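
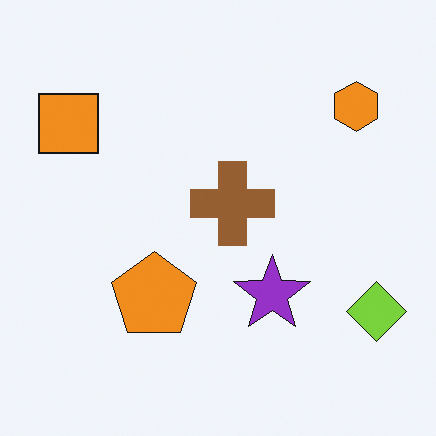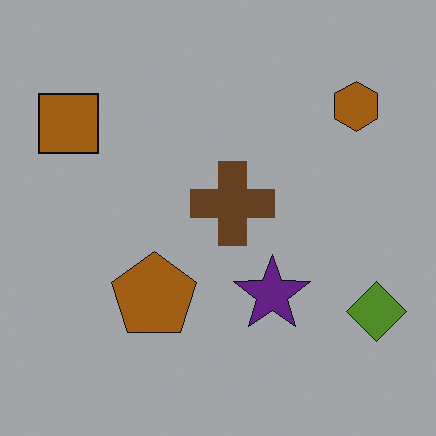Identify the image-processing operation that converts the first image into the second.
Noticeably darkened.

Every pixel — background and shapes alike — is uniformly darkened.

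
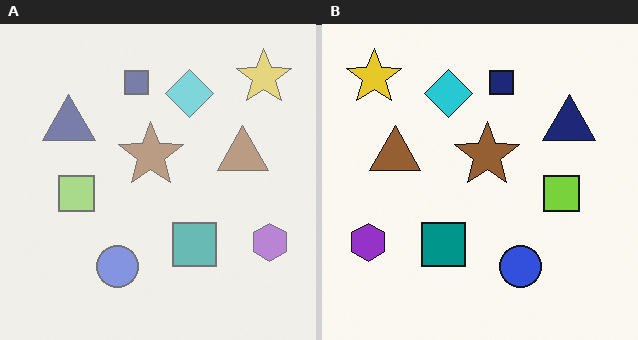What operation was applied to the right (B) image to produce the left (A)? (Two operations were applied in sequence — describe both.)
This is the original image flipped horizontally (left ↔ right), then given much lower contrast.

The purple hexagon is in the bottom-left of the right (B) image and the bottom-right of the left (A) — shapes on opposite sides of the vertical midline have swapped in a mirror flip. Tones are pushed toward mid-grey across the whole image — a global contrast change.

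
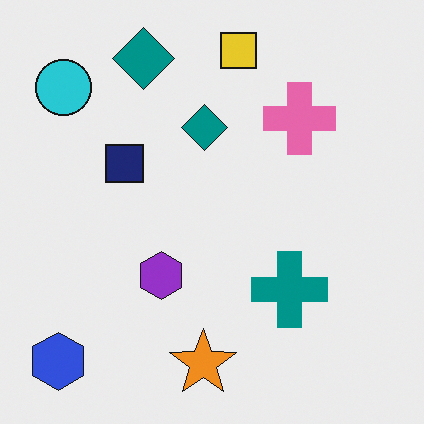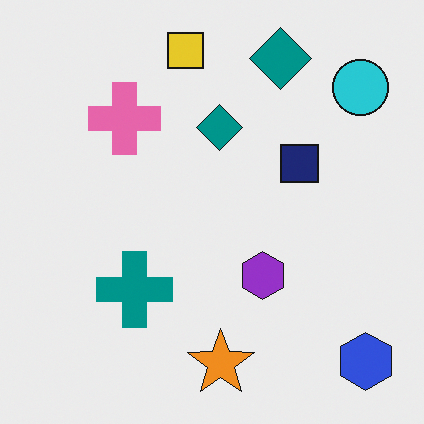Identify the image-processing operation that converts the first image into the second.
The transformation is: flipped horizontally (left ↔ right).

The blue hexagon is in the bottom-left of the first image and the bottom-right of the second — shapes on opposite sides of the vertical midline have swapped in a mirror flip.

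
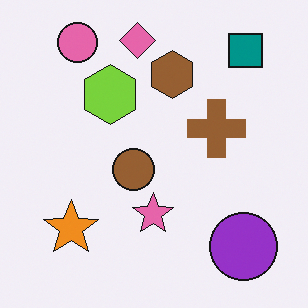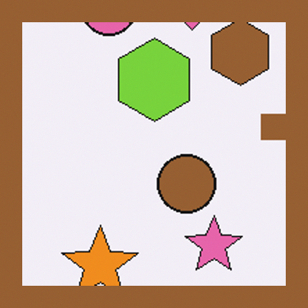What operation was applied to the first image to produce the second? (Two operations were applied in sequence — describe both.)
The image was cropped tightly and scaled back up, then framed with a brown border.

The visible shapes are larger and the field of view is narrower; shapes near the original edges may be partly or wholly outside the frame — a crop-and-rescale. A solid brown frame runs around the edge of the second image, with the content slightly shrunk inside it.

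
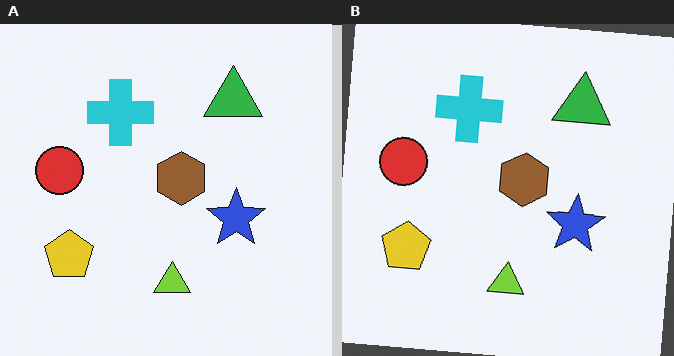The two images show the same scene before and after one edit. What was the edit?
This is the original image rotated clockwise by a small amount.

Every shape is tilted by the same angle and the image corners show triangular fill wedges — a whole-image rotation by a non-right angle.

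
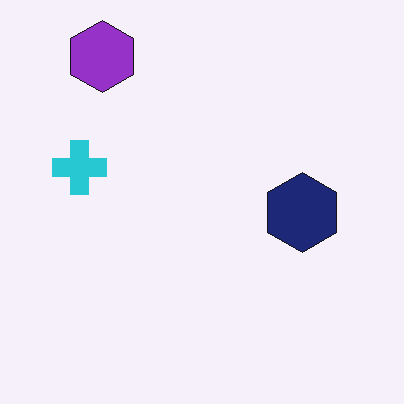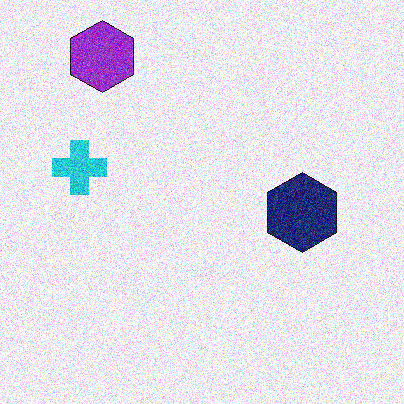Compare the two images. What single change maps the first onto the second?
The image was degraded with strong gaussian noise.

Random speckle covers the whole image, including the flat background.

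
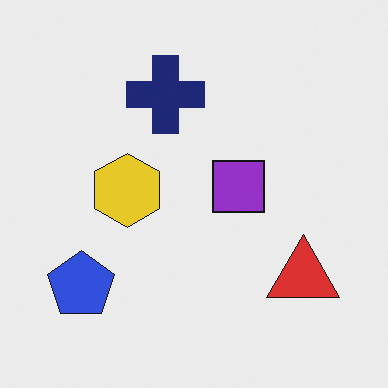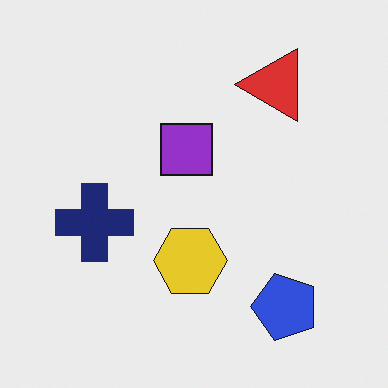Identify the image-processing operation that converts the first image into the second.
It was rotated 90° counter-clockwise.

The blue pentagon sits in the bottom-left of the first image and the bottom-right of the second — consistent with a whole-image 90° counter-clockwise rotation.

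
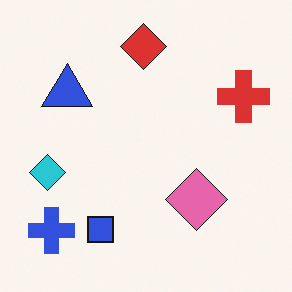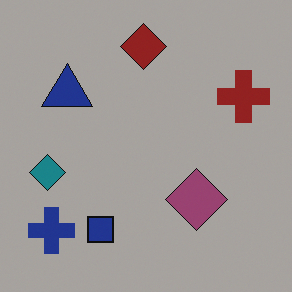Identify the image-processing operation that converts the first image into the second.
This is the original image substantially darkened.

Every pixel — background and shapes alike — is uniformly darkened.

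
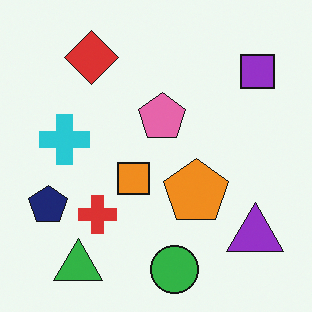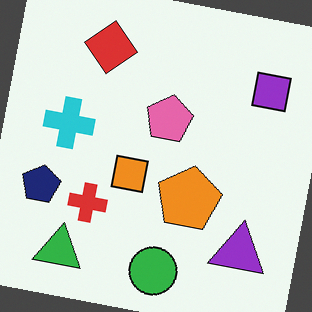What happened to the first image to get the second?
The transformation is: rotated clockwise by a few degrees.

Every shape is tilted by the same angle and the image corners show triangular fill wedges — a whole-image rotation by a non-right angle.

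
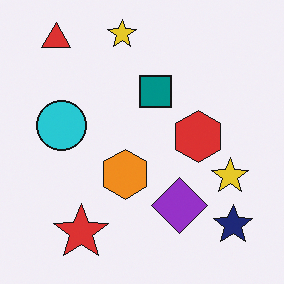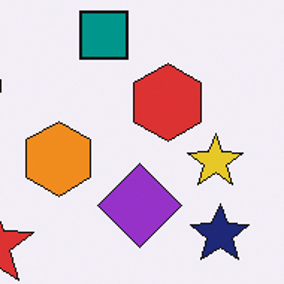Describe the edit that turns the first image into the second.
It was cropped slightly and scaled back up.

The visible shapes are larger and the field of view is narrower; shapes near the original edges may be partly or wholly outside the frame — a crop-and-rescale.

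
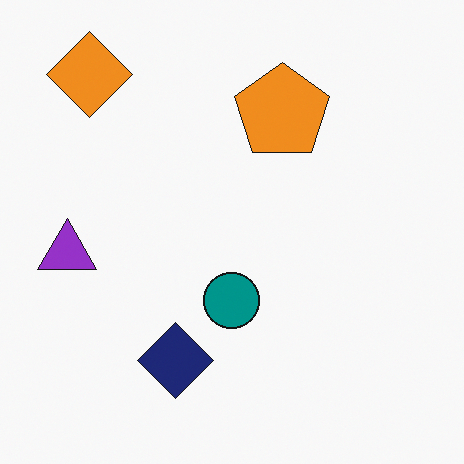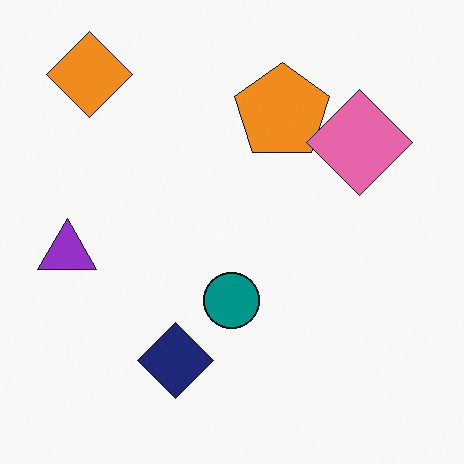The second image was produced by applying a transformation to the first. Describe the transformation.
Overlaid with an additional pink diamond.

A pink diamond appears in the second image that is absent from the first.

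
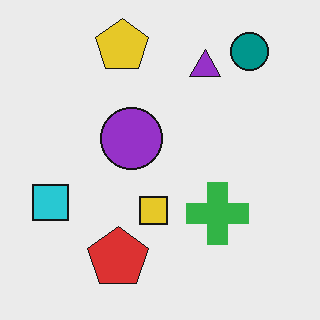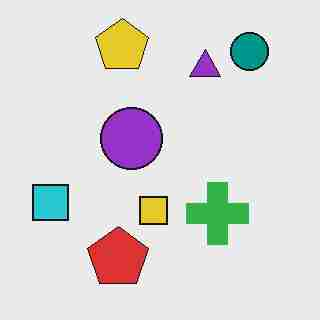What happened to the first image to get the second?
This is the original image heavily JPEG-compressed with obvious blocking artifacts.

Blocky 8×8 compression artifacts appear around shape edges and the flat background shows ringing — characteristic JPEG degradation.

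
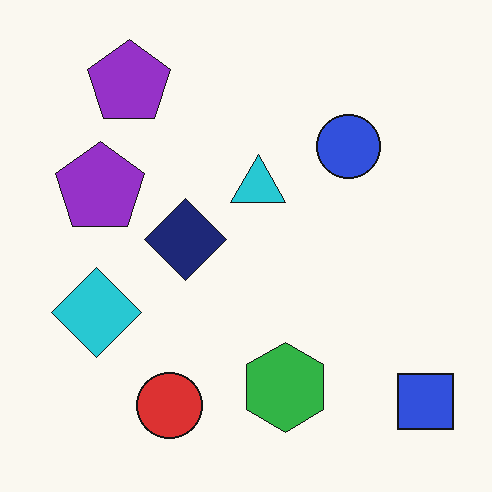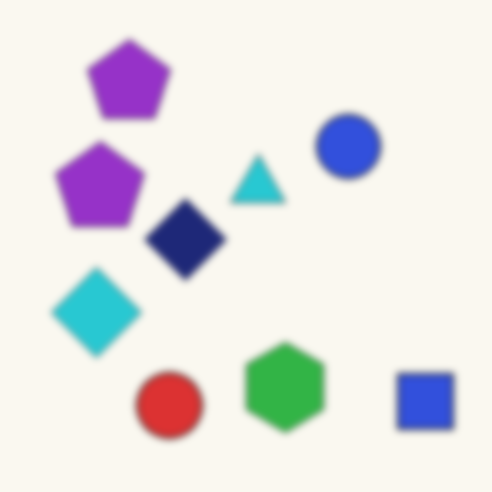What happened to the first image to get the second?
Moderately blurred.

Shape edges and outlines are uniformly softened across the whole image.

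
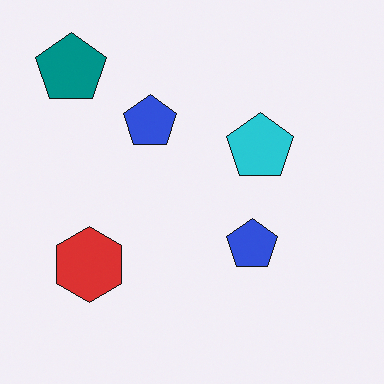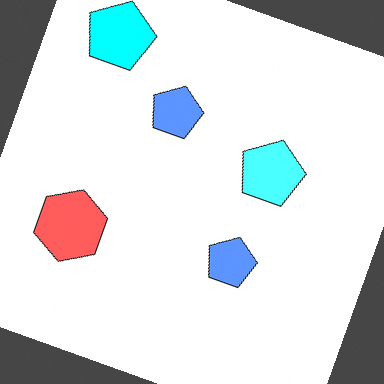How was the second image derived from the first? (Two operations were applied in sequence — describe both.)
It was brightened a lot, then rotated clockwise by a clearly visible amount.

Every pixel — background and shapes alike — is uniformly brightened. Every shape is tilted by the same angle and the image corners show triangular fill wedges — a whole-image rotation by a non-right angle.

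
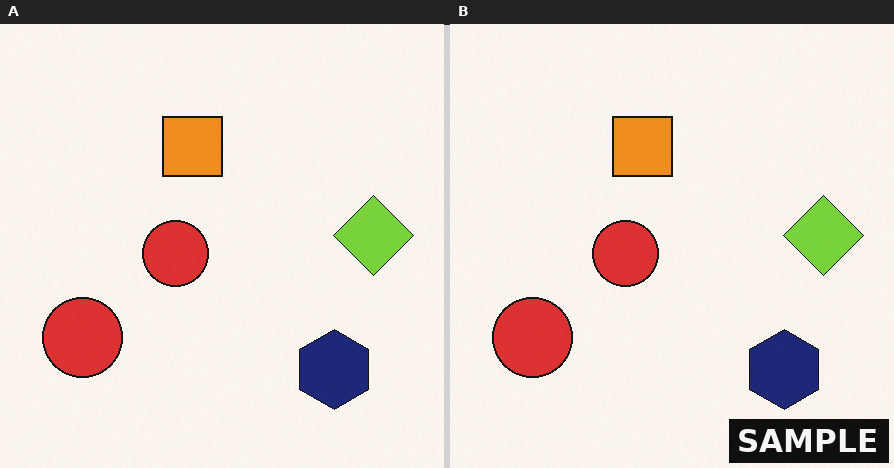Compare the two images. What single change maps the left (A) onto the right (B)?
It was watermarked with the text "SAMPLE" in the lower-right corner.

A dark label reading "SAMPLE" appears in the lower-right corner.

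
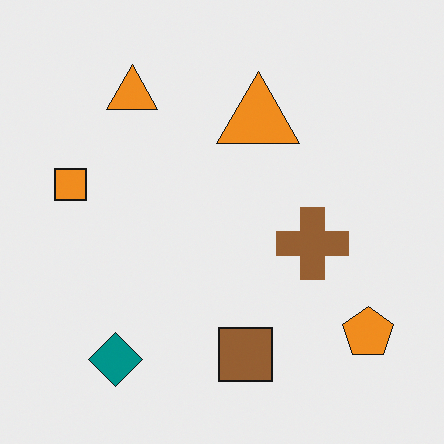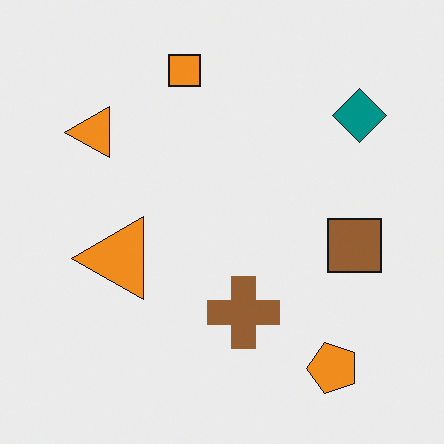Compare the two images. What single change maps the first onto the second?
This is the original image transposed (reflected across the top-left ↔ bottom-right diagonal).

Shapes have swapped their row and column positions — what was in the top-right is now in the bottom-left — a diagonal reflection.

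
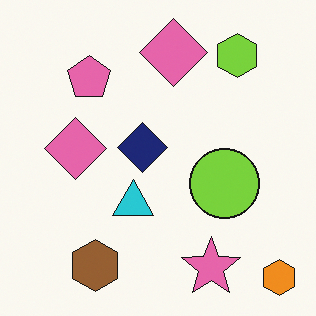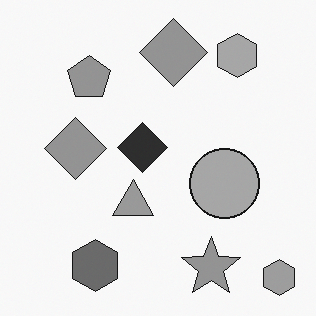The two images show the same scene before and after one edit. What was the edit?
The second image is the first converted to grayscale.

All color is removed — every shape is now a shade of grey.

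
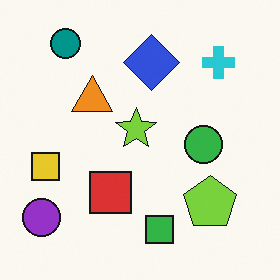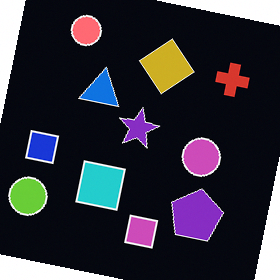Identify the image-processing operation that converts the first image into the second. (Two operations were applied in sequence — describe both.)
The second image is the first rotated clockwise by a slight angle, then color-inverted (negative).

Every shape is tilted by the same angle and the image corners show triangular fill wedges — a whole-image rotation by a non-right angle. The light background has become dark and every shape's color is its complement — a photographic negative.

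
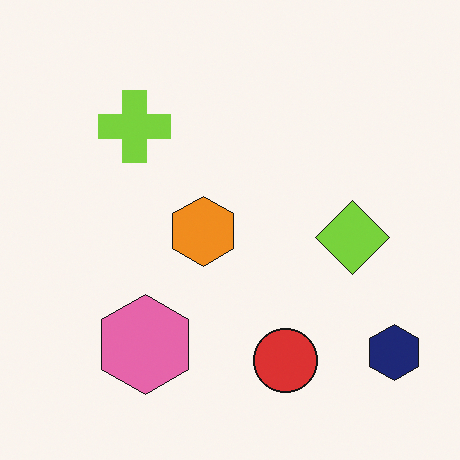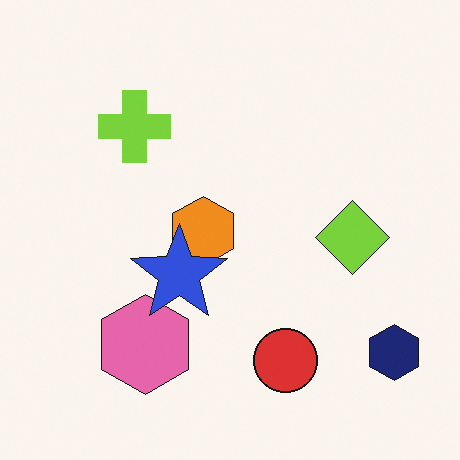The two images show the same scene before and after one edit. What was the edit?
It was overlaid with an additional blue star.

A blue star appears in the second image that is absent from the first.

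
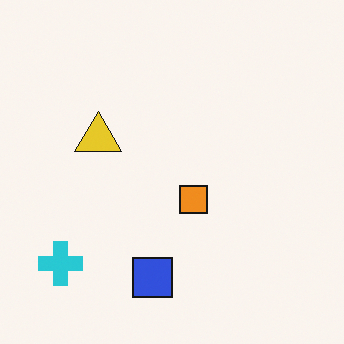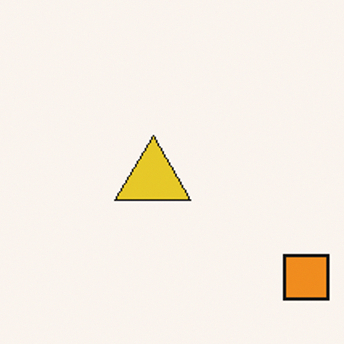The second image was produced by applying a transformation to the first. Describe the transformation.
The transformation is: cropped to a modestly smaller region and rescaled.

The visible shapes are larger and the field of view is narrower; shapes near the original edges may be partly or wholly outside the frame — a crop-and-rescale.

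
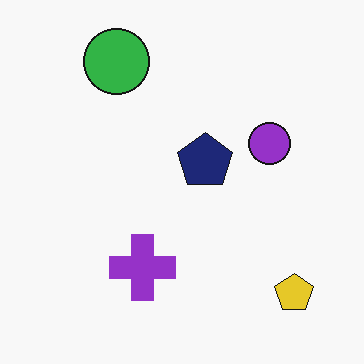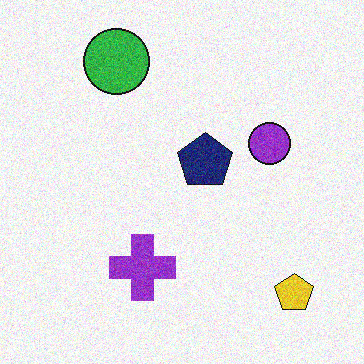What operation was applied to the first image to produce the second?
The second image is the first degraded with moderate additive noise.

Random speckle covers the whole image, including the flat background.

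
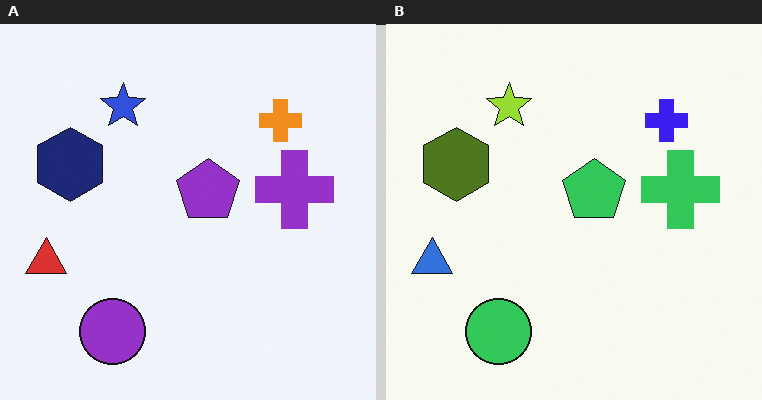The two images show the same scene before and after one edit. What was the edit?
The transformation is: hue-shifted through roughly half the color wheel.

Every shape's color has rotated by the same amount around the hue wheel — a uniform hue shift.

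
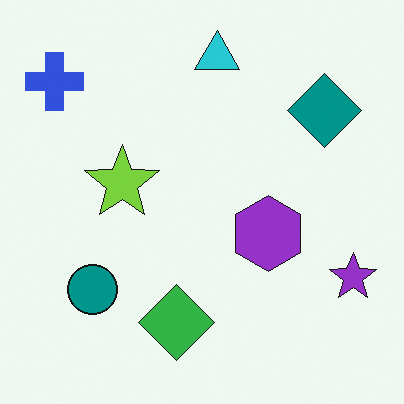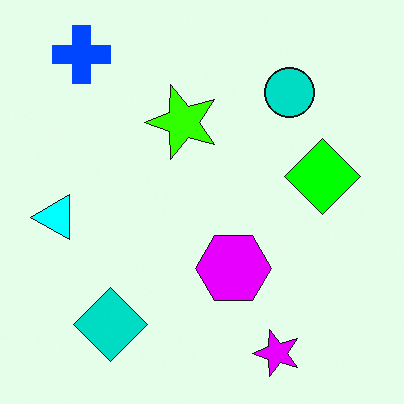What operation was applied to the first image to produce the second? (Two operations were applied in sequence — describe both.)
It was transposed (reflected across the top-left ↔ bottom-right diagonal), then heavily oversaturated.

Shapes have swapped their row and column positions — what was in the top-right is now in the bottom-left — a diagonal reflection. All colors are more vivid — a global saturation change.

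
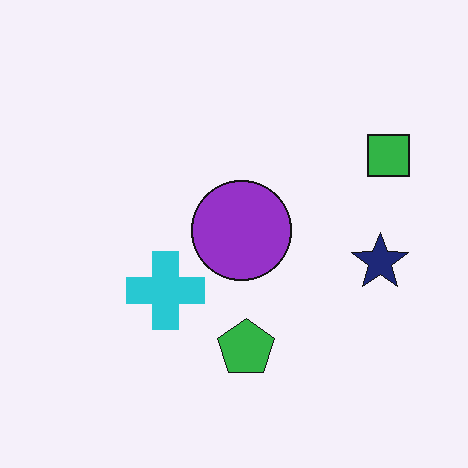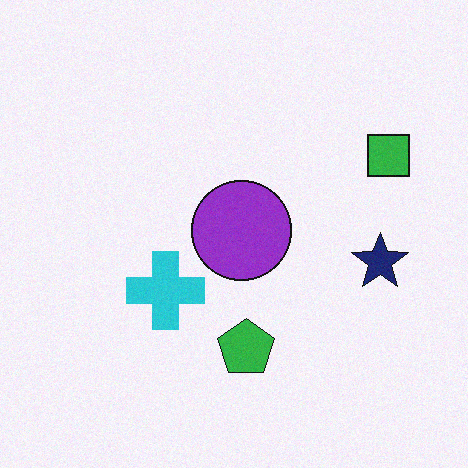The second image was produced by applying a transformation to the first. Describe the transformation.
This is the original image degraded with light additive noise.

Random speckle covers the whole image, including the flat background.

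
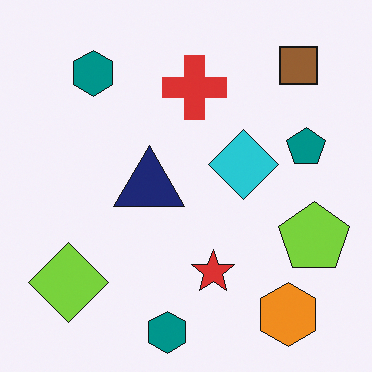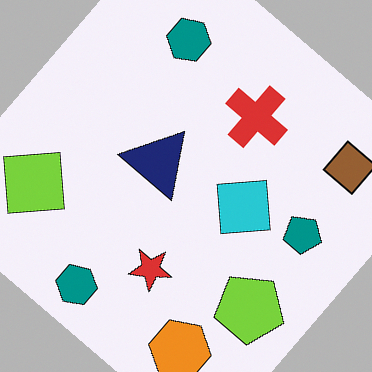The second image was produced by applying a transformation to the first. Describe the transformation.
The image was rotated clockwise by a large amount — several tens of degrees.

Every shape is tilted by the same angle and the image corners show triangular fill wedges — a whole-image rotation by a non-right angle.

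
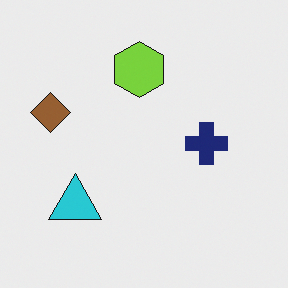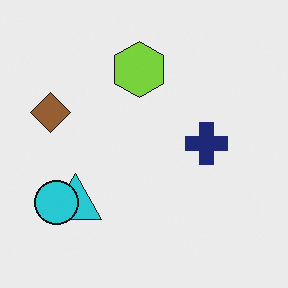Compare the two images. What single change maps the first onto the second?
The image was overlaid with an additional cyan circle.

A cyan circle appears in the second image that is absent from the first.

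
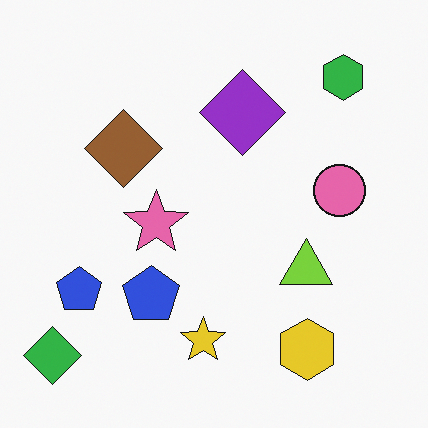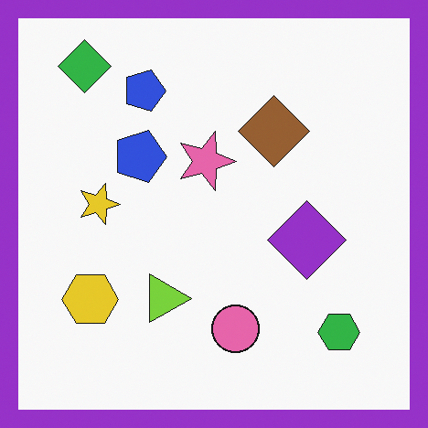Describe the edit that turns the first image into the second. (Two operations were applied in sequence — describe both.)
It was rotated 90° clockwise, then framed with a purple border.

The green diamond sits in the bottom-left of the first image and the top-left of the second — consistent with a whole-image 90° clockwise rotation. A solid purple frame runs around the edge of the second image, with the content slightly shrunk inside it.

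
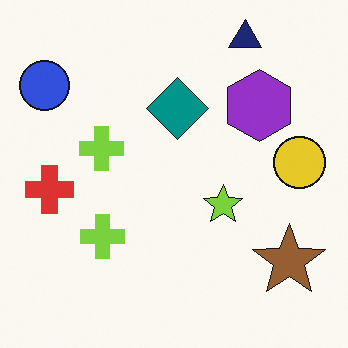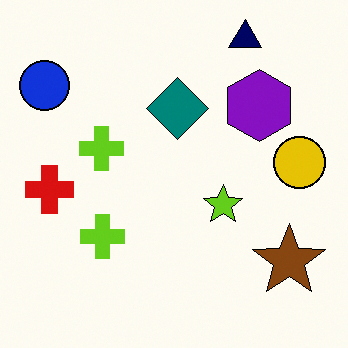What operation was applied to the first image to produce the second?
Given slightly increased contrast.

Tones are pushed away from mid-grey across the whole image — a global contrast change.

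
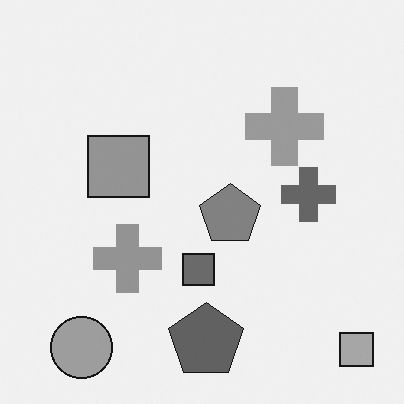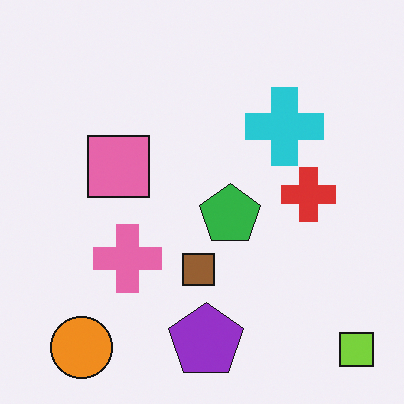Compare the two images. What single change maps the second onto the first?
It was converted to grayscale.

All color is removed — every shape is now a shade of grey.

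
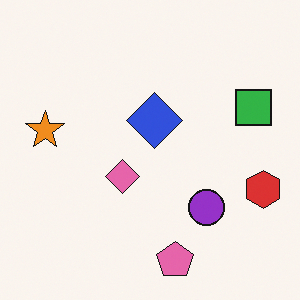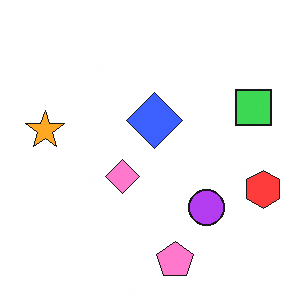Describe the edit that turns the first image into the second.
The transformation is: brightened a little.

Every pixel — background and shapes alike — is uniformly brightened.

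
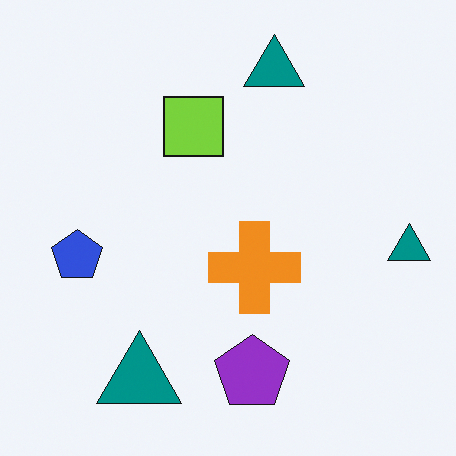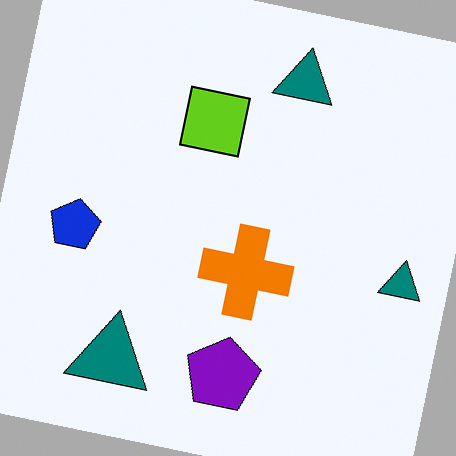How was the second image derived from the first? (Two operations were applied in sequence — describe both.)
Rotated clockwise by a few degrees, then given slightly increased contrast.

Every shape is tilted by the same angle and the image corners show triangular fill wedges — a whole-image rotation by a non-right angle. Tones are pushed away from mid-grey across the whole image — a global contrast change.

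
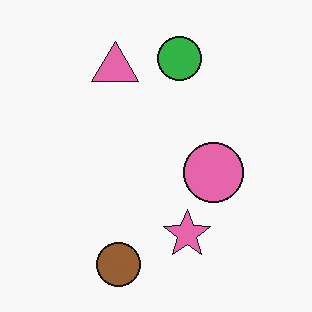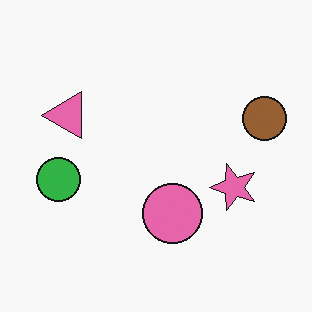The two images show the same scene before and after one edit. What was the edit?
The transformation is: transposed (reflected across the top-left ↔ bottom-right diagonal).

Shapes have swapped their row and column positions — what was in the top-right is now in the bottom-left — a diagonal reflection.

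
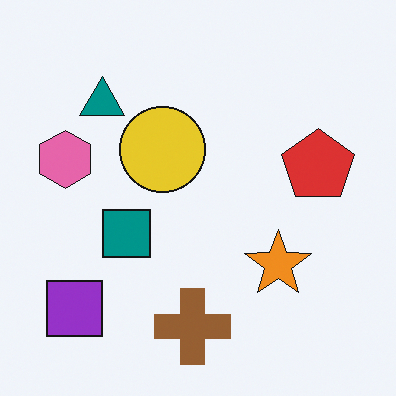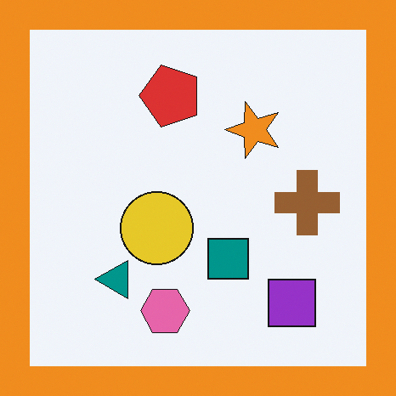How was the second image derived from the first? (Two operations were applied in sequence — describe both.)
Rotated 90° counter-clockwise, then framed with a orange border.

The purple square sits in the bottom-left of the first image and the bottom-right of the second — consistent with a whole-image 90° counter-clockwise rotation. A solid orange frame runs around the edge of the second image, with the content slightly shrunk inside it.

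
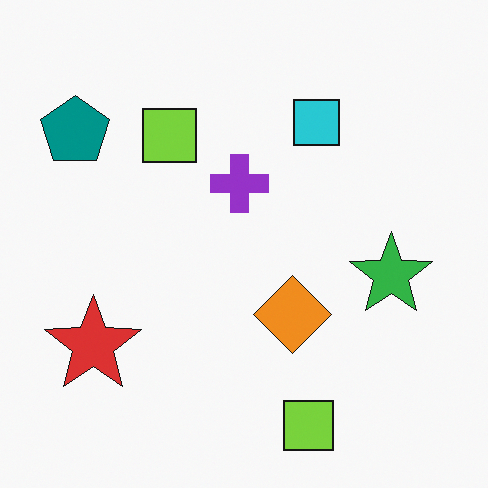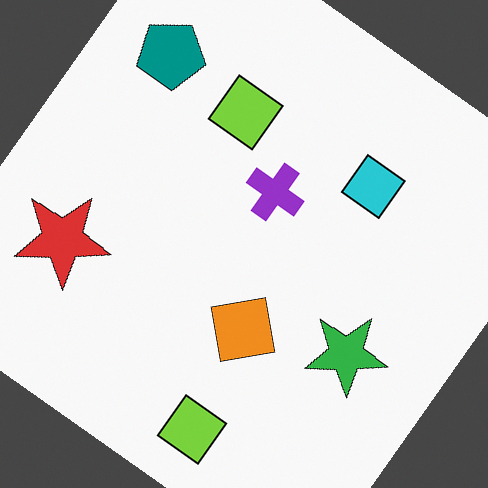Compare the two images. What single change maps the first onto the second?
The image was rotated clockwise by a large amount — several tens of degrees.

Every shape is tilted by the same angle and the image corners show triangular fill wedges — a whole-image rotation by a non-right angle.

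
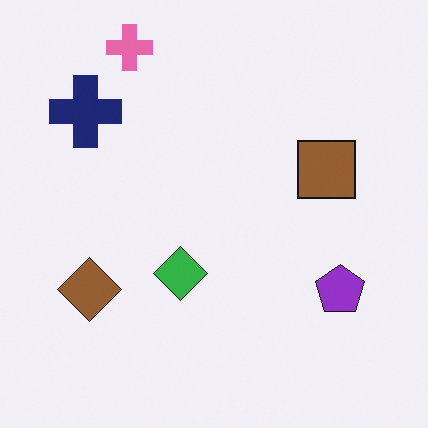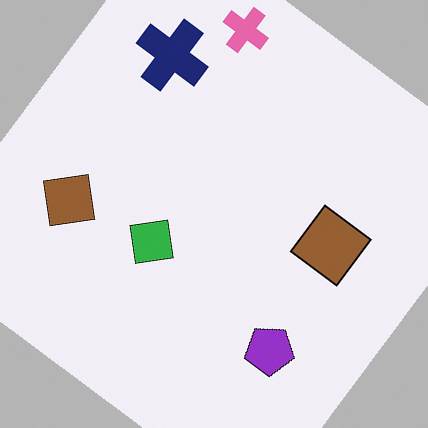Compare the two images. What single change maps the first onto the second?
It was rotated clockwise by a large amount — several tens of degrees.

Every shape is tilted by the same angle and the image corners show triangular fill wedges — a whole-image rotation by a non-right angle.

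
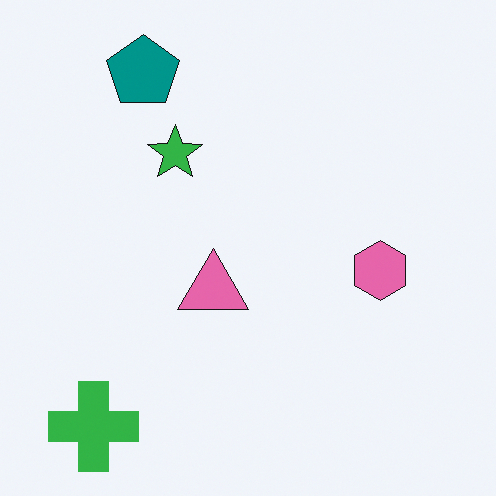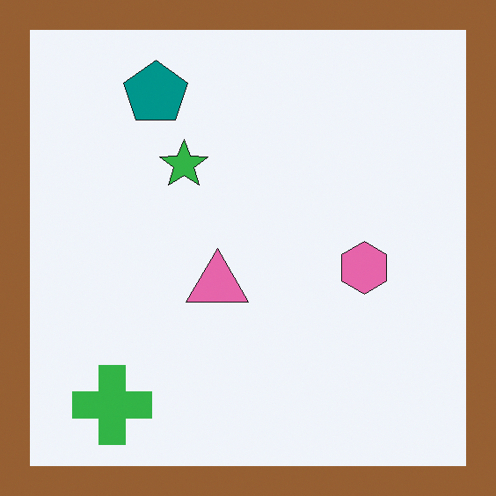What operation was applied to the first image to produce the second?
The transformation is: framed with a brown border.

A solid brown frame runs around the edge of the second image, with the content slightly shrunk inside it.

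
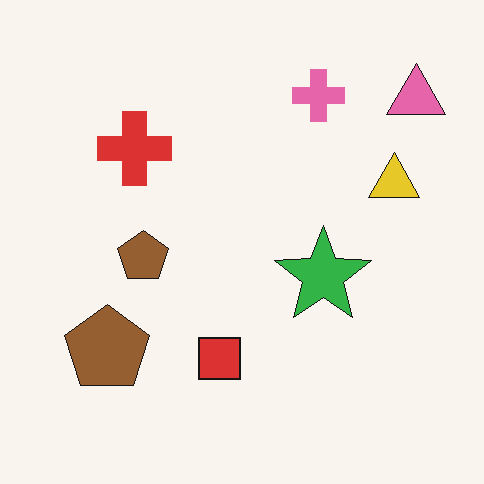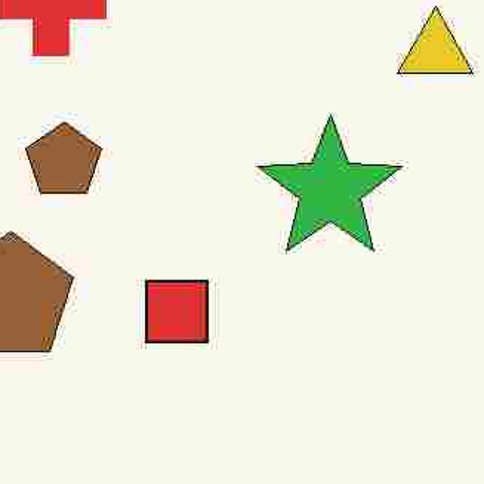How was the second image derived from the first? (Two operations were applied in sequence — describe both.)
The image was degraded with heavy JPEG compression, then cropped to a modestly smaller region and rescaled.

Blocky 8×8 compression artifacts appear around shape edges and the flat background shows ringing — characteristic JPEG degradation. The visible shapes are larger and the field of view is narrower; shapes near the original edges may be partly or wholly outside the frame — a crop-and-rescale.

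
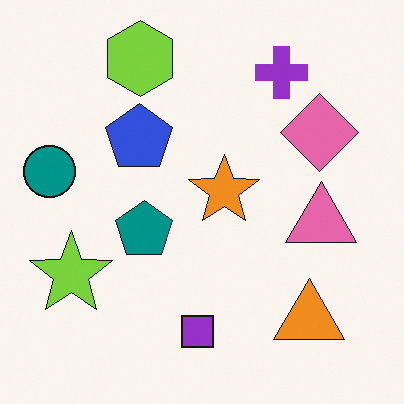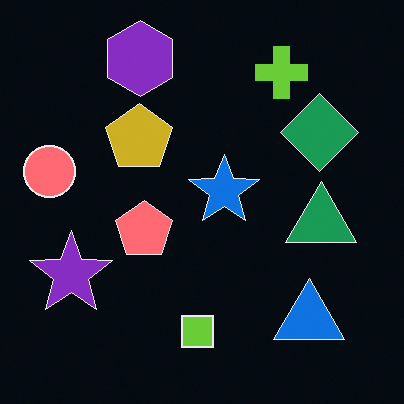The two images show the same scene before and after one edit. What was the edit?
The image was color-inverted (negative).

The light background has become dark and every shape's color is its complement — a photographic negative.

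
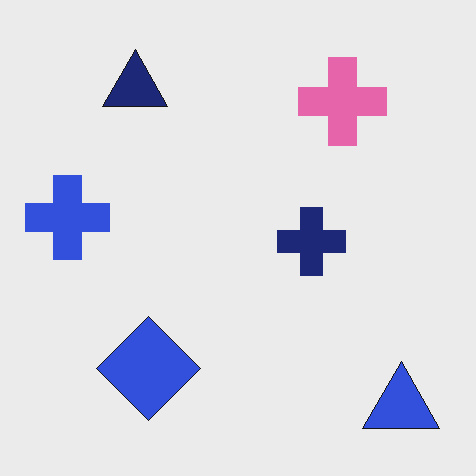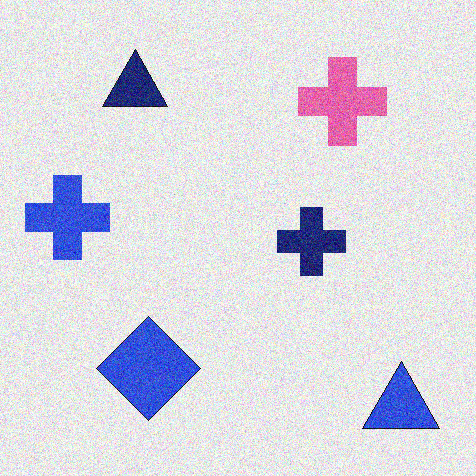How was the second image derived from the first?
The image was degraded with moderate additive noise.

Random speckle covers the whole image, including the flat background.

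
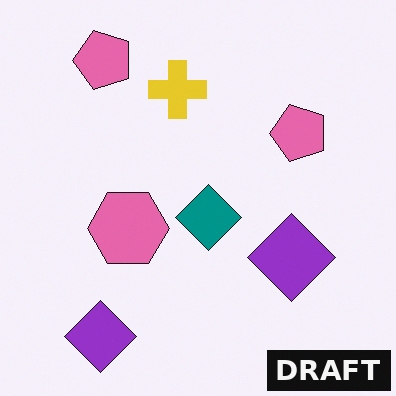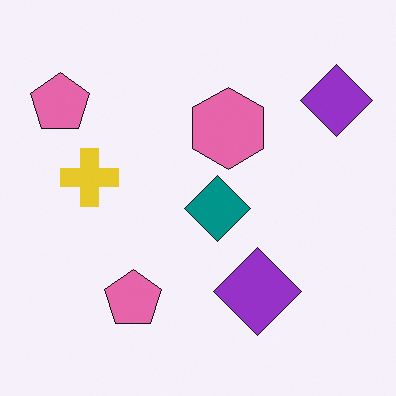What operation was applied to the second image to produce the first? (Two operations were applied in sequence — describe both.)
It was transposed (reflected across the top-left ↔ bottom-right diagonal), then watermarked with the text "DRAFT" in the lower-right corner.

Shapes have swapped their row and column positions — what was in the top-right is now in the bottom-left — a diagonal reflection. A dark label reading "DRAFT" appears in the lower-right corner.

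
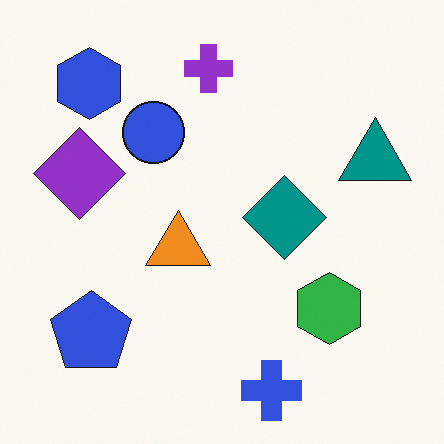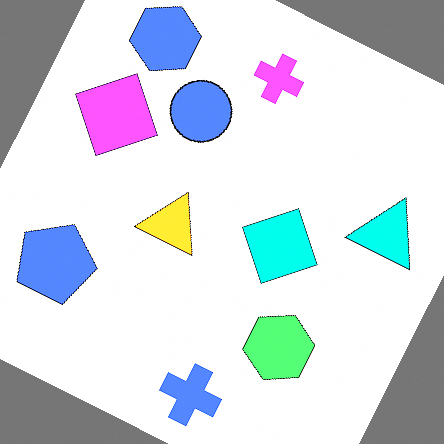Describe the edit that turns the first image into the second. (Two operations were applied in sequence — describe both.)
Rotated clockwise by a clearly visible amount, then brightened a lot.

Every shape is tilted by the same angle and the image corners show triangular fill wedges — a whole-image rotation by a non-right angle. Every pixel — background and shapes alike — is uniformly brightened.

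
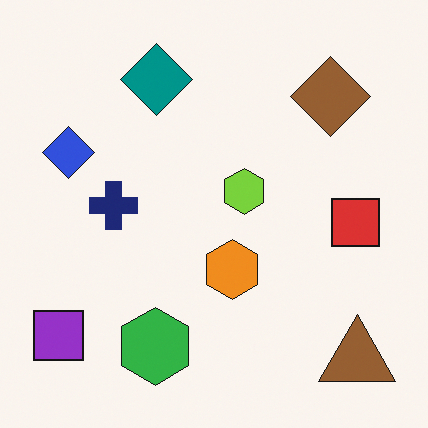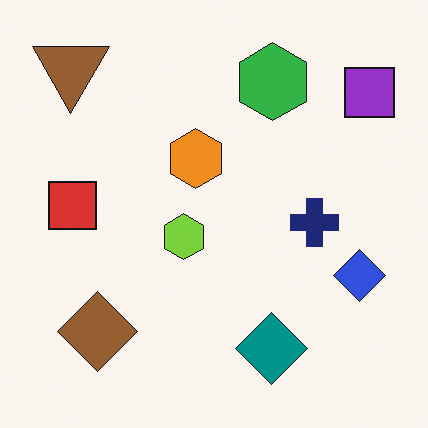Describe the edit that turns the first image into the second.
This is the original image rotated 180°.

The brown triangle sits in the bottom-right of the first image and the top-left of the second — consistent with a whole-image 180° rotation.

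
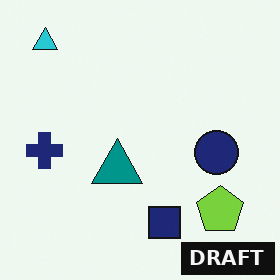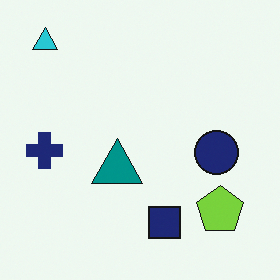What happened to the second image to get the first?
It was watermarked with the text "DRAFT" in the lower-right corner.

A dark label reading "DRAFT" appears in the lower-right corner.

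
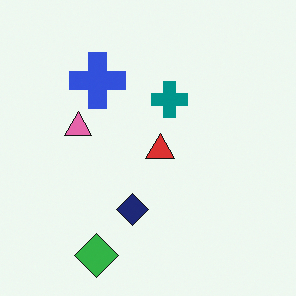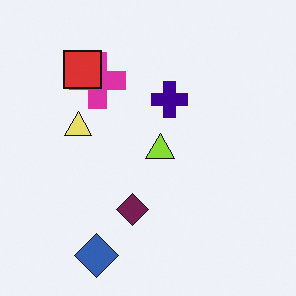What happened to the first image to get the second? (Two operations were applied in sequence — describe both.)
The second image is the first hue-shifted noticeably, then overlaid with an additional red square.

Every shape's color has rotated by the same amount around the hue wheel — a uniform hue shift. A red square appears in the second image that is absent from the first.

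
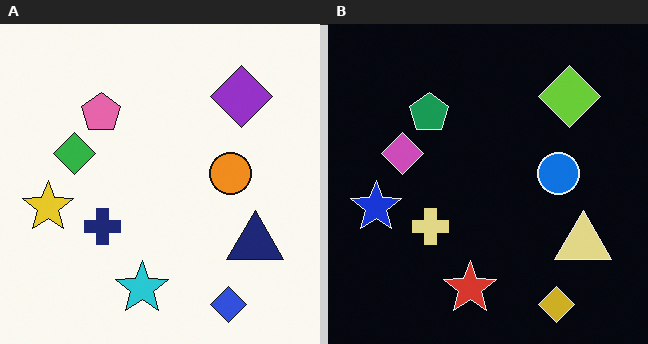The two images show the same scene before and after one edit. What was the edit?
It was color-inverted (negative).

The light background has become dark and every shape's color is its complement — a photographic negative.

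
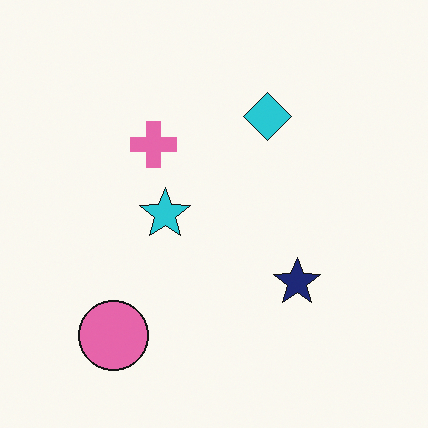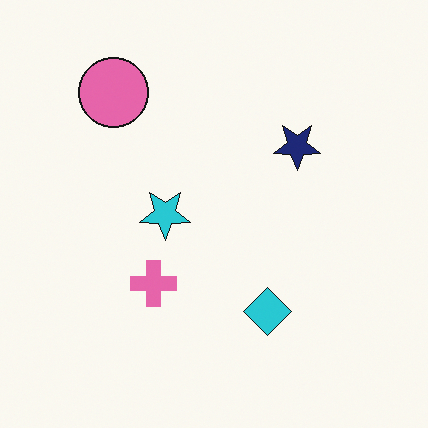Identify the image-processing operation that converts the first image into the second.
It was flipped vertically (top ↔ bottom).

The pink circle is in the bottom-left of the first image and the top-left of the second — shapes on opposite sides of the horizontal midline have swapped in a mirror flip.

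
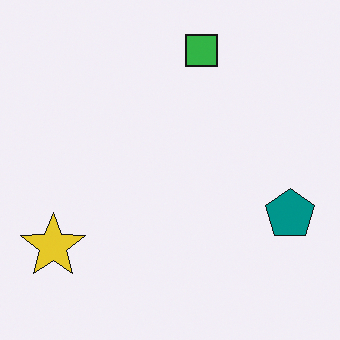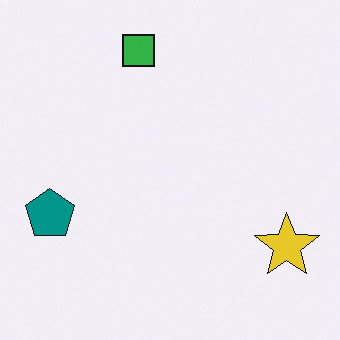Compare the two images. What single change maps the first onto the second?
The transformation is: flipped horizontally (left ↔ right).

The teal pentagon is in the right of the first image and the left of the second — shapes on opposite sides of the vertical midline have swapped in a mirror flip.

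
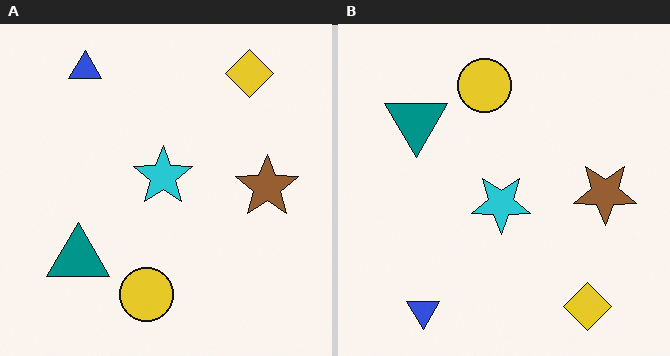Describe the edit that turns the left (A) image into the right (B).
The image was flipped vertically (top ↔ bottom).

The blue triangle is in the top-left of the left (A) image and the bottom-left of the right (B) — shapes on opposite sides of the horizontal midline have swapped in a mirror flip.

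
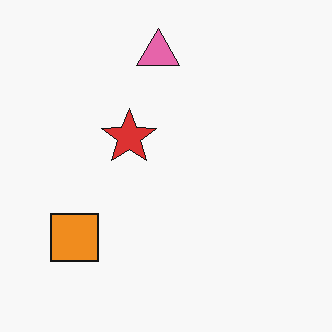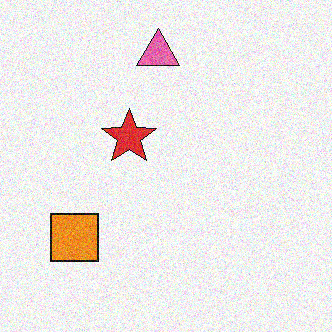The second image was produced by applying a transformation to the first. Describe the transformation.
This is the original image degraded with moderate additive noise.

Random speckle covers the whole image, including the flat background.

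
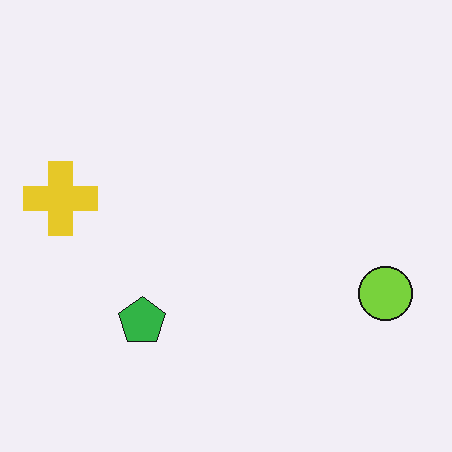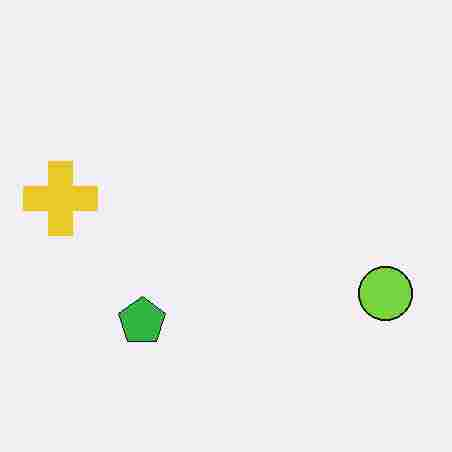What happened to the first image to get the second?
It was degraded with heavy JPEG compression.

Blocky 8×8 compression artifacts appear around shape edges and the flat background shows ringing — characteristic JPEG degradation.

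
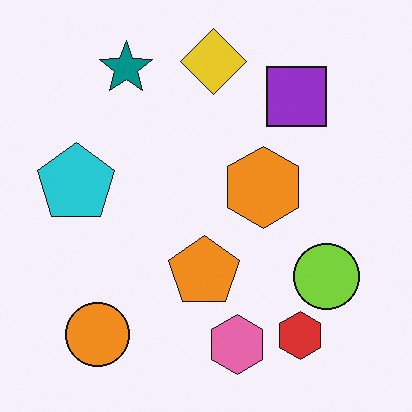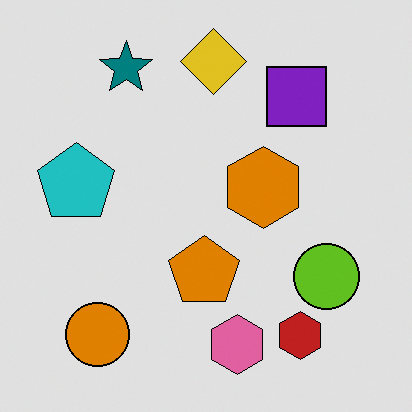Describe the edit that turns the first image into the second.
It was posterized to a reduced palette.

Each flat color has snapped to a coarser quantized level — most visibly, the near-white background has dropped to a flat grey.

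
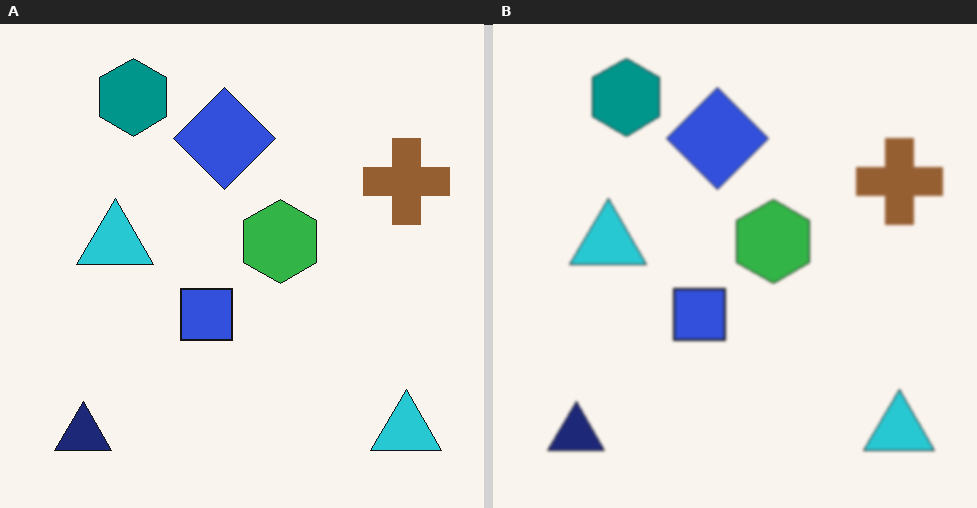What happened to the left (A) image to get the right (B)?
The image was slightly softened.

Shape edges and outlines are uniformly softened across the whole image.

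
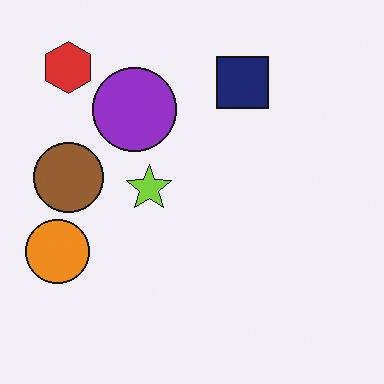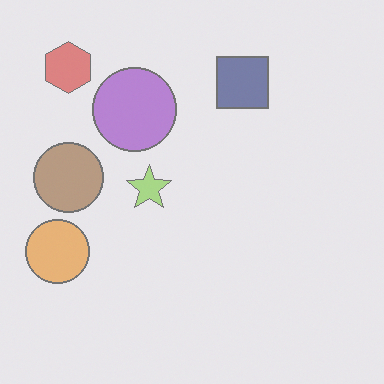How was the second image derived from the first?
This is the original image washed out (contrast reduced).

Tones are pushed toward mid-grey across the whole image — a global contrast change.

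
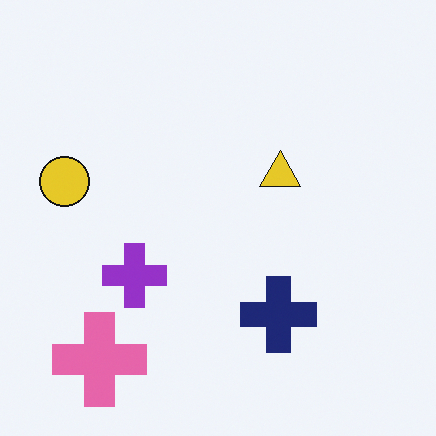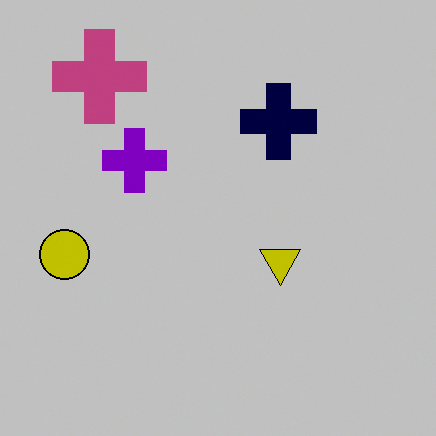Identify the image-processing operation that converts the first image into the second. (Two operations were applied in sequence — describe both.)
The transformation is: flipped vertically (top ↔ bottom), then aggressively posterized.

The pink cross is in the bottom-left of the first image and the top-left of the second — shapes on opposite sides of the horizontal midline have swapped in a mirror flip. Each flat color has snapped to a coarser quantized level — most visibly, the near-white background has dropped to a flat grey.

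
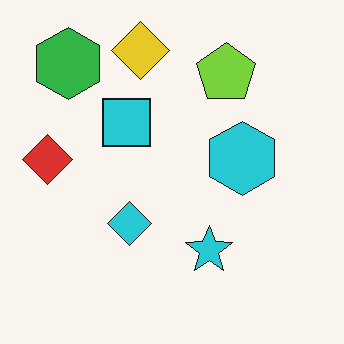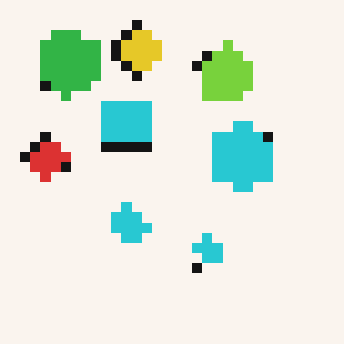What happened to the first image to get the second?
The second image is the first heavily pixelated into large blocks.

Shapes are reduced to large square blocks; fine edges and outlines are lost — a downscale-then-upscale (mosaic) effect.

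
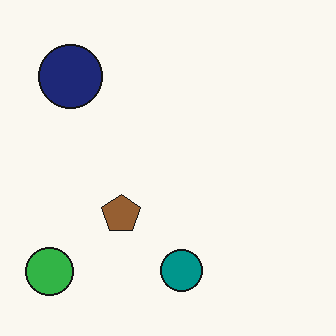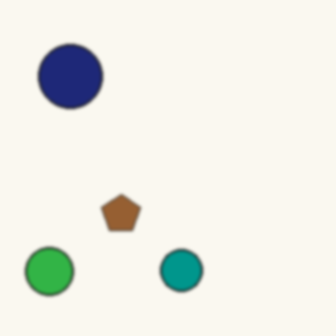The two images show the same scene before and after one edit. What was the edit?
The second image is the first given a subtle gaussian blur.

Shape edges and outlines are uniformly softened across the whole image.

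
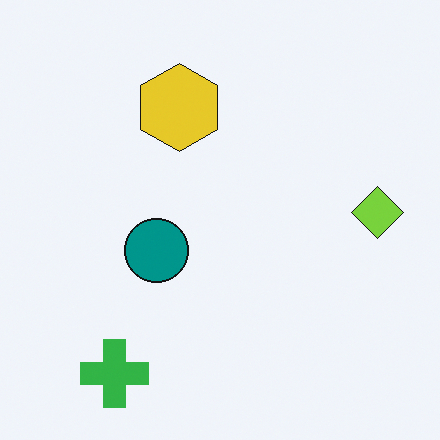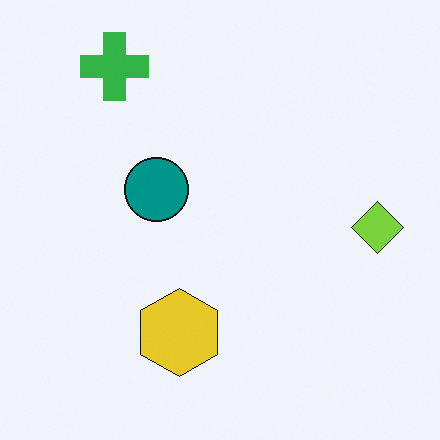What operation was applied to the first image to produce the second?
The second image is the first flipped vertically (top ↔ bottom).

The green cross is in the bottom-left of the first image and the top-left of the second — shapes on opposite sides of the horizontal midline have swapped in a mirror flip.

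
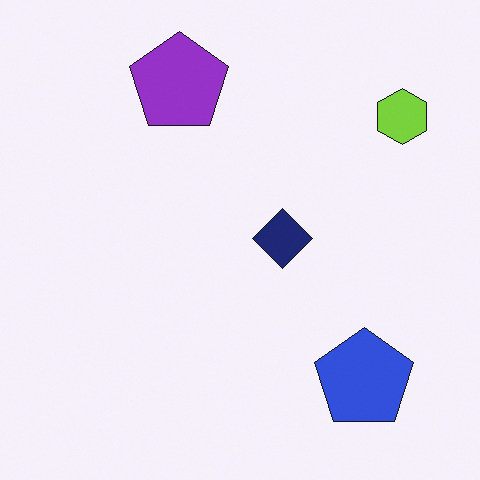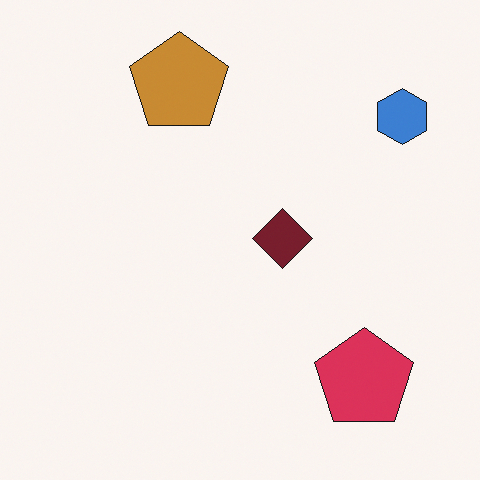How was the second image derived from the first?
The second image is the first hue-shifted through roughly a third of the color wheel.

Every shape's color has rotated by the same amount around the hue wheel — a uniform hue shift.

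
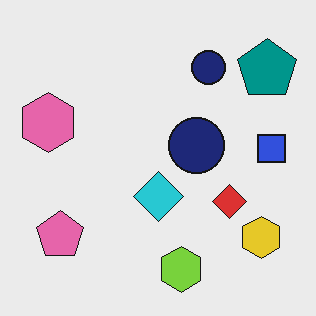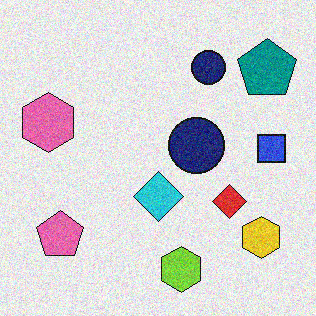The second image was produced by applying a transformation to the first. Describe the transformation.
The transformation is: degraded with visible gaussian noise.

Random speckle covers the whole image, including the flat background.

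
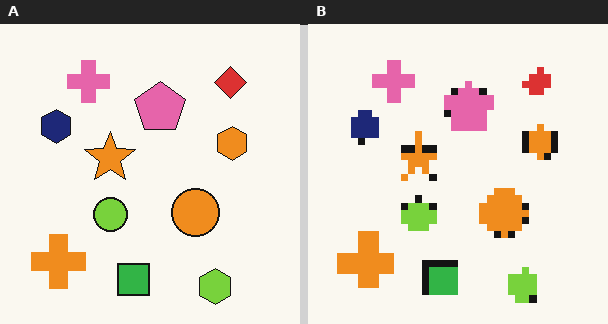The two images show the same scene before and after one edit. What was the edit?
This is the original image moderately pixelated.

Shapes are reduced to large square blocks; fine edges and outlines are lost — a downscale-then-upscale (mosaic) effect.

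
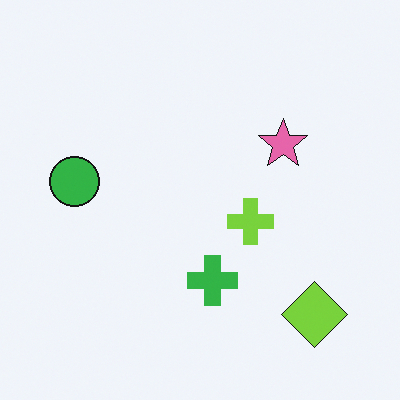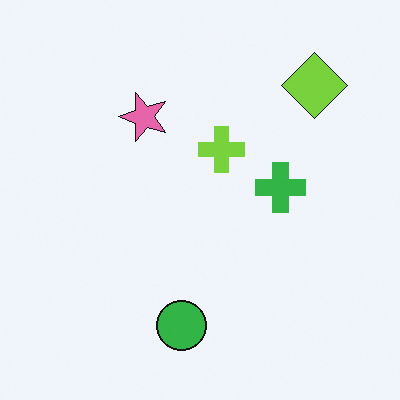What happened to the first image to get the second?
This is the original image rotated 90° counter-clockwise.

The lime diamond sits in the bottom-right of the first image and the top-right of the second — consistent with a whole-image 90° counter-clockwise rotation.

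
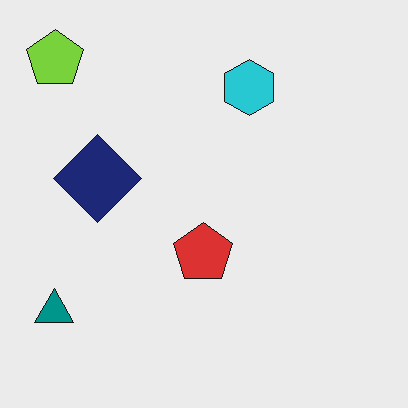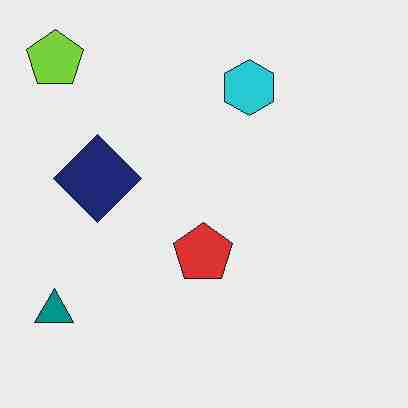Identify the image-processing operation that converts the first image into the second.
This is the original image degraded with heavy JPEG compression.

Blocky 8×8 compression artifacts appear around shape edges and the flat background shows ringing — characteristic JPEG degradation.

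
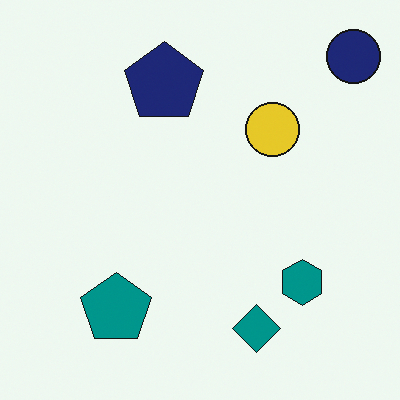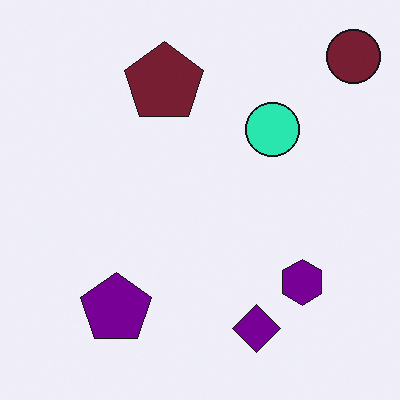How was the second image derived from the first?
The second image is the first hue-shifted noticeably.

Every shape's color has rotated by the same amount around the hue wheel — a uniform hue shift.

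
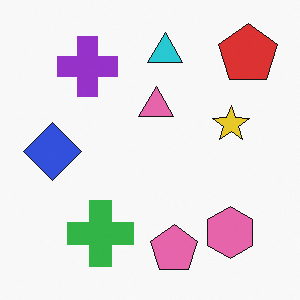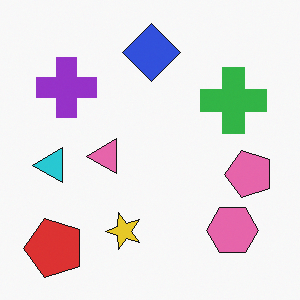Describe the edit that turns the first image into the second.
The second image is the first transposed (reflected across the top-left ↔ bottom-right diagonal).

Shapes have swapped their row and column positions — what was in the top-right is now in the bottom-left — a diagonal reflection.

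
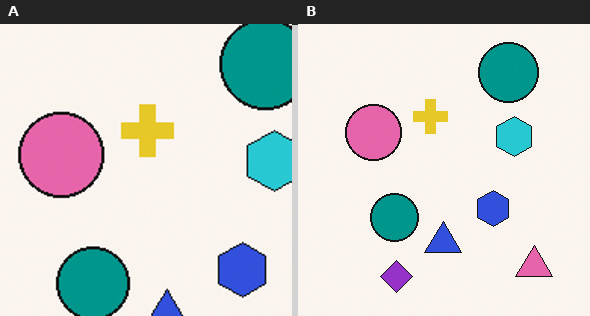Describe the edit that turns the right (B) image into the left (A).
The image was cropped slightly and scaled back up.

The visible shapes are larger and the field of view is narrower; shapes near the original edges may be partly or wholly outside the frame — a crop-and-rescale.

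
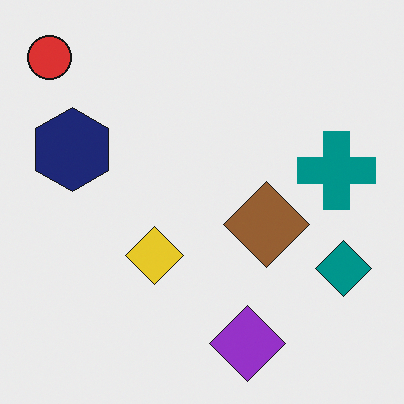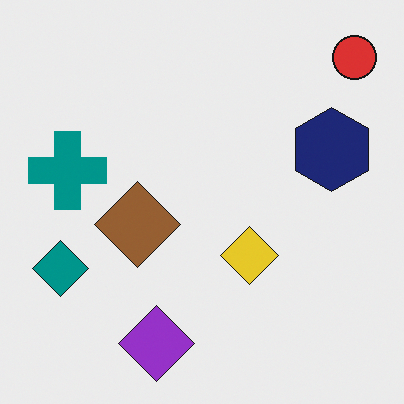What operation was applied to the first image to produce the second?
The transformation is: flipped horizontally (left ↔ right).

The red circle is in the top-left of the first image and the top-right of the second — shapes on opposite sides of the vertical midline have swapped in a mirror flip.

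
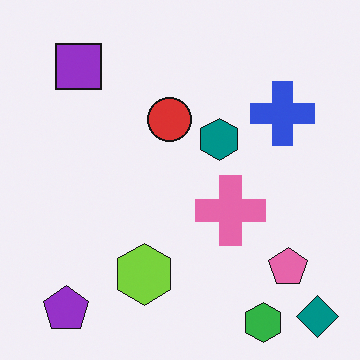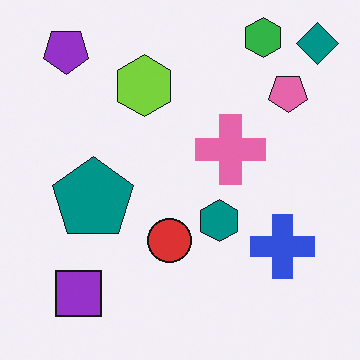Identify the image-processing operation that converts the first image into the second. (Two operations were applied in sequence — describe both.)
Flipped vertically (top ↔ bottom), then overlaid with an additional teal pentagon.

The green hexagon is in the bottom-right of the first image and the top-right of the second — shapes on opposite sides of the horizontal midline have swapped in a mirror flip. A teal pentagon appears in the second image that is absent from the first.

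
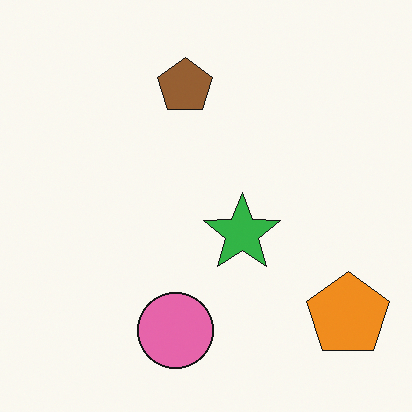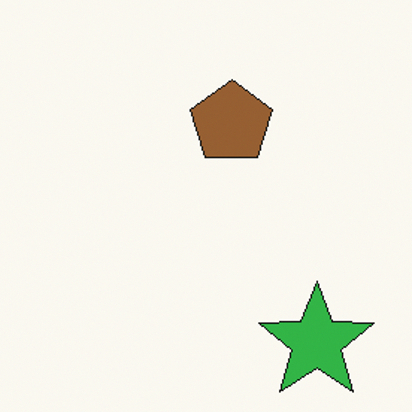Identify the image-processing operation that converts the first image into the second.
It was cropped to a modestly smaller region and rescaled.

The visible shapes are larger and the field of view is narrower; shapes near the original edges may be partly or wholly outside the frame — a crop-and-rescale.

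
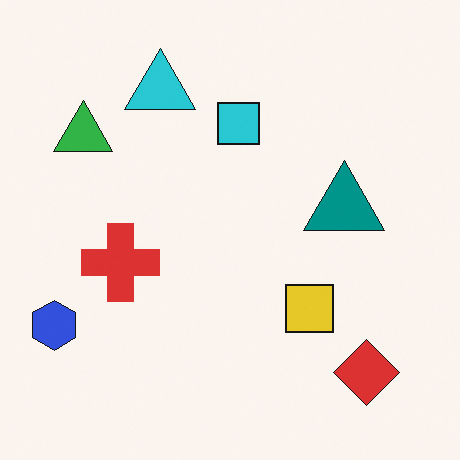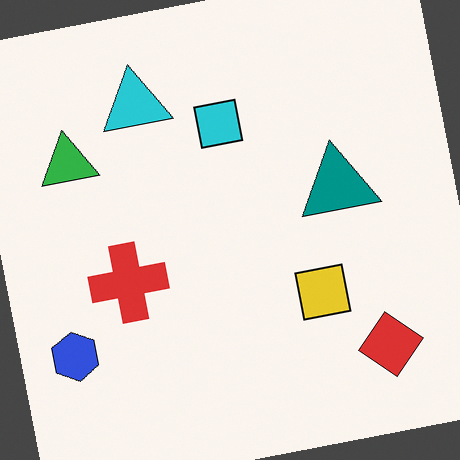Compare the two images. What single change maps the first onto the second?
The second image is the first rotated counter-clockwise by a few degrees.

Every shape is tilted by the same angle and the image corners show triangular fill wedges — a whole-image rotation by a non-right angle.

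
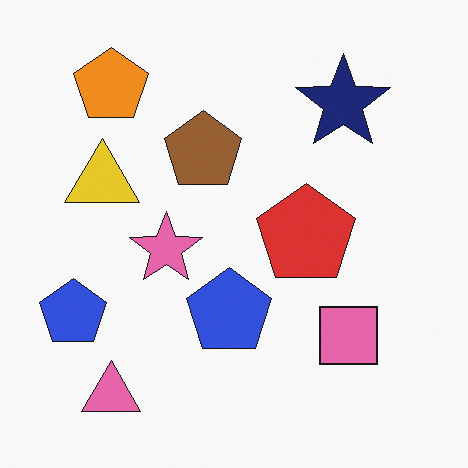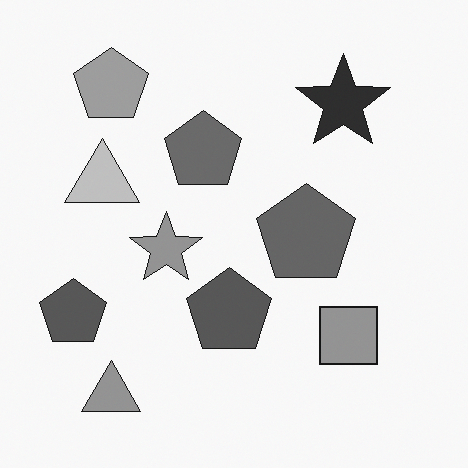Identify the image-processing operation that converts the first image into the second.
Converted to grayscale.

All color is removed — every shape is now a shade of grey.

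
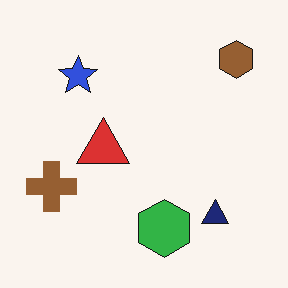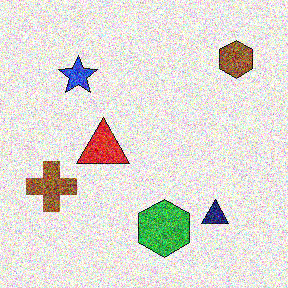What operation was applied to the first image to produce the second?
The image was degraded with a thick layer of grain.

Random speckle covers the whole image, including the flat background.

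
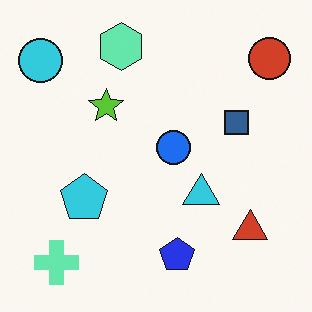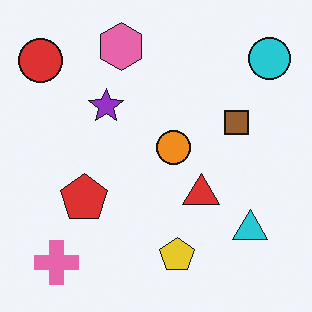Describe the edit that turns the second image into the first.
It was hue-shifted through roughly half the color wheel.

Every shape's color has rotated by the same amount around the hue wheel — a uniform hue shift.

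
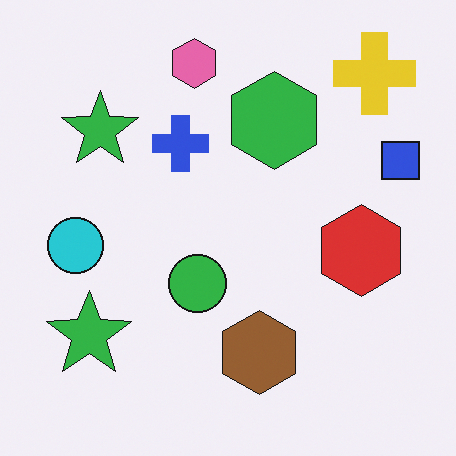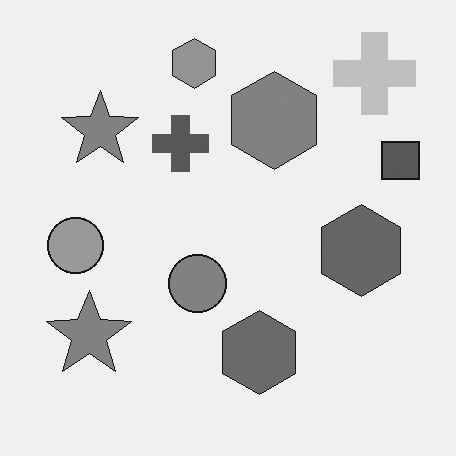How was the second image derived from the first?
This is the original image converted to grayscale.

All color is removed — every shape is now a shade of grey.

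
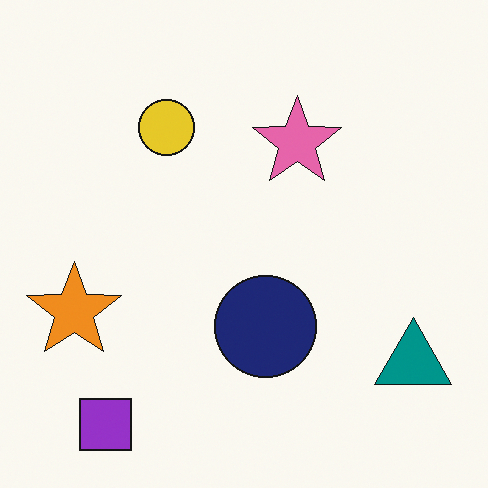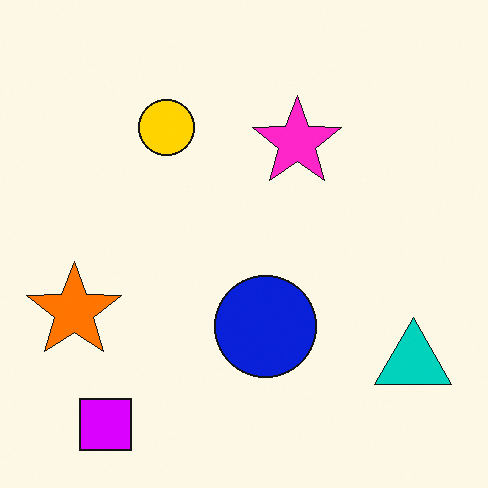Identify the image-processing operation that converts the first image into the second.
Made much more vivid (saturation change).

All colors are more vivid — a global saturation change.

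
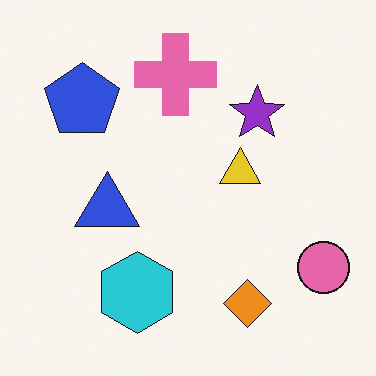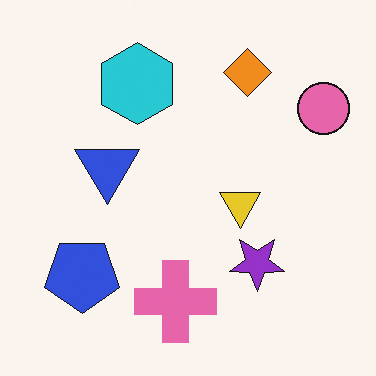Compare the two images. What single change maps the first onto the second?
The image was flipped vertically (top ↔ bottom).

The orange diamond is in the bottom of the first image and the top of the second — shapes on opposite sides of the horizontal midline have swapped in a mirror flip.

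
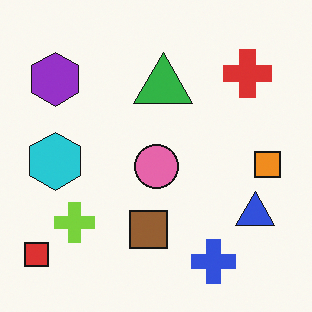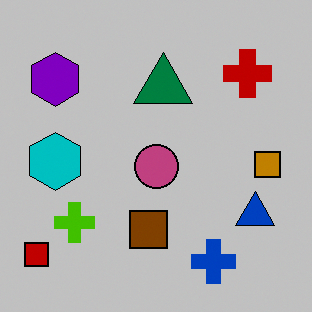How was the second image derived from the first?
Aggressively posterized.

Each flat color has snapped to a coarser quantized level — most visibly, the near-white background has dropped to a flat grey.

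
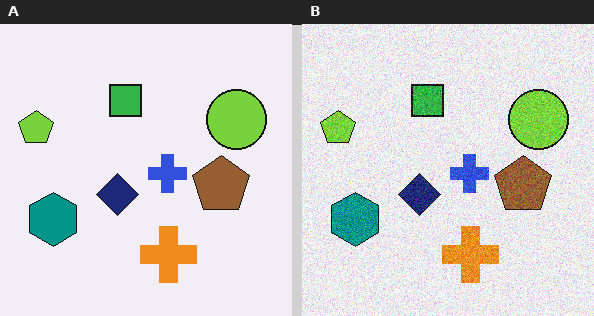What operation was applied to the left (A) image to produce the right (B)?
It was degraded with visible gaussian noise.

Random speckle covers the whole image, including the flat background.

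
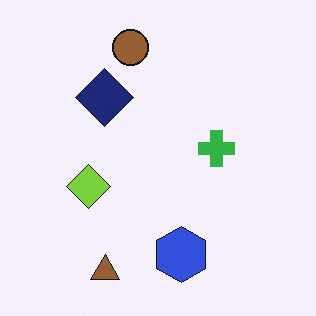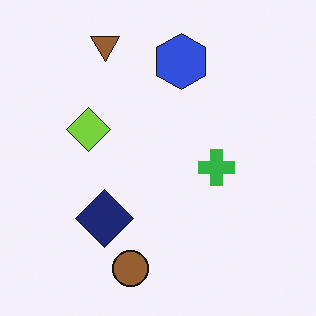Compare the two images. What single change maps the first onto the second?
This is the original image flipped vertically (top ↔ bottom).

The brown triangle is in the bottom-left of the first image and the top-left of the second — shapes on opposite sides of the horizontal midline have swapped in a mirror flip.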